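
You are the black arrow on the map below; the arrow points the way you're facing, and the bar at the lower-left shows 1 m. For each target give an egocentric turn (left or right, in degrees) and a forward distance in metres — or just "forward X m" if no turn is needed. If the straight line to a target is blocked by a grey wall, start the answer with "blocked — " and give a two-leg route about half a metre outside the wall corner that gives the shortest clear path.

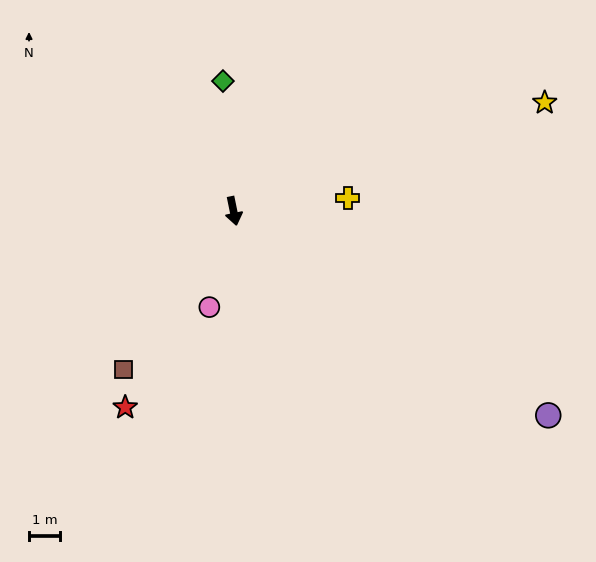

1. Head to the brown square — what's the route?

turn right 46°, forward 6.3 m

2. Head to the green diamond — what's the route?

turn left 173°, forward 4.3 m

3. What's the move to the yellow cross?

turn left 85°, forward 3.7 m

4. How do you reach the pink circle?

turn right 26°, forward 3.2 m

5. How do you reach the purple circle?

turn left 45°, forward 12.2 m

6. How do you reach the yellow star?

turn left 98°, forward 10.7 m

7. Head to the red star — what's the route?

turn right 40°, forward 7.3 m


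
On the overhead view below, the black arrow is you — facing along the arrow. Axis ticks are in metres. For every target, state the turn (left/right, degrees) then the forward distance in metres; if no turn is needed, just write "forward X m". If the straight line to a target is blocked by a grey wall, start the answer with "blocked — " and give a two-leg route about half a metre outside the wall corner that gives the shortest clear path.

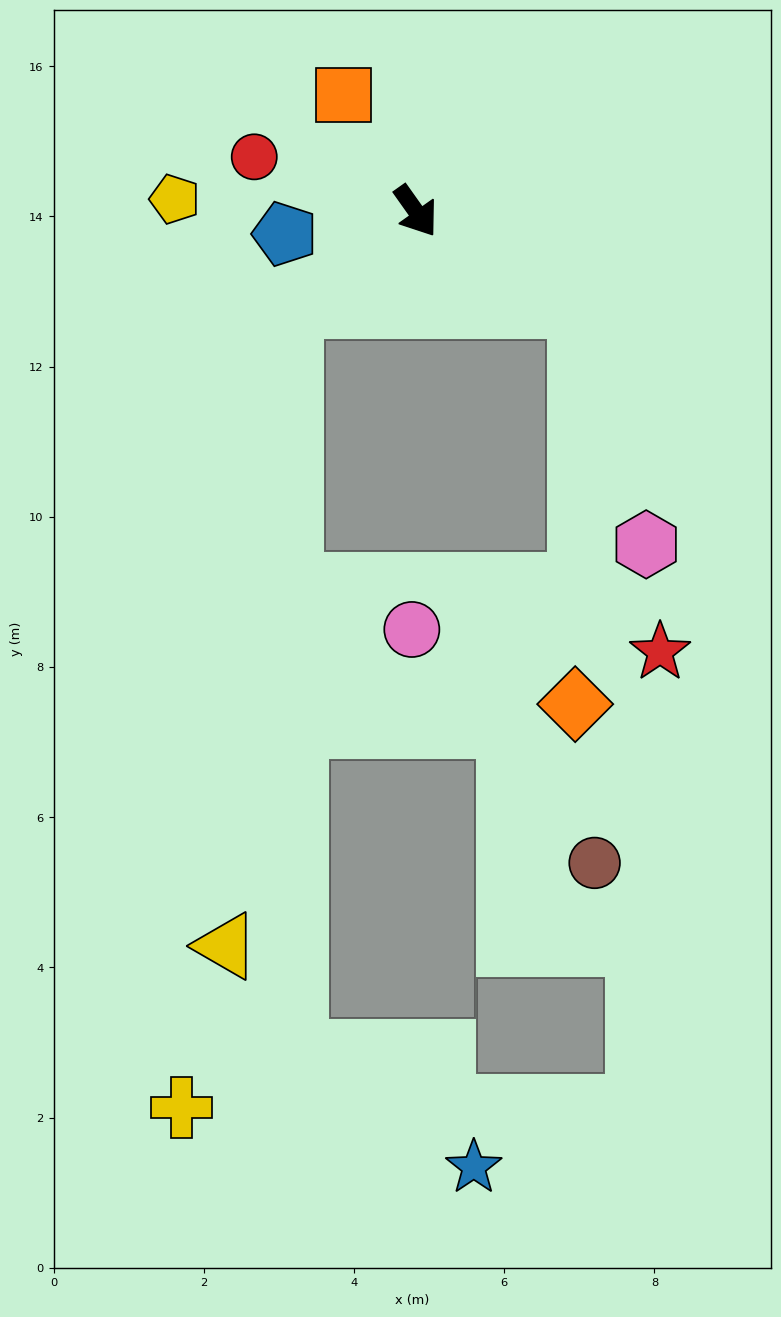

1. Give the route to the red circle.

turn right 144°, forward 2.3 m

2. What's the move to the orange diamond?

blocked — turn left 25°, forward 2.5 m, then turn right 61°, forward 5.3 m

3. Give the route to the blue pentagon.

turn right 115°, forward 1.8 m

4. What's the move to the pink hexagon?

blocked — turn left 25°, forward 2.5 m, then turn right 45°, forward 3.3 m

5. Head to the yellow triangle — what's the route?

blocked — turn right 88°, forward 2.1 m, then turn left 47°, forward 8.6 m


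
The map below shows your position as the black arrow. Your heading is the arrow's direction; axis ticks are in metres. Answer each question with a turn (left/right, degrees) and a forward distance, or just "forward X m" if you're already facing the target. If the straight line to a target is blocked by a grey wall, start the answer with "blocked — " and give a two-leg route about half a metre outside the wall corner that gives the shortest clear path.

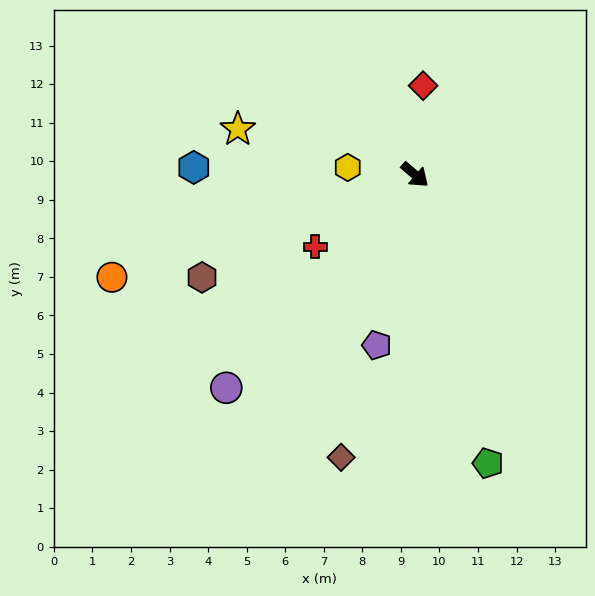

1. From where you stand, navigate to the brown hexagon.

turn right 114°, forward 6.1 m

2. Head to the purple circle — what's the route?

turn right 91°, forward 7.4 m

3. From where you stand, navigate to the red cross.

turn right 103°, forward 3.2 m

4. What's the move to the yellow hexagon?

turn right 145°, forward 1.8 m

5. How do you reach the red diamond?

turn left 125°, forward 2.3 m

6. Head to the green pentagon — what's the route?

turn right 35°, forward 7.7 m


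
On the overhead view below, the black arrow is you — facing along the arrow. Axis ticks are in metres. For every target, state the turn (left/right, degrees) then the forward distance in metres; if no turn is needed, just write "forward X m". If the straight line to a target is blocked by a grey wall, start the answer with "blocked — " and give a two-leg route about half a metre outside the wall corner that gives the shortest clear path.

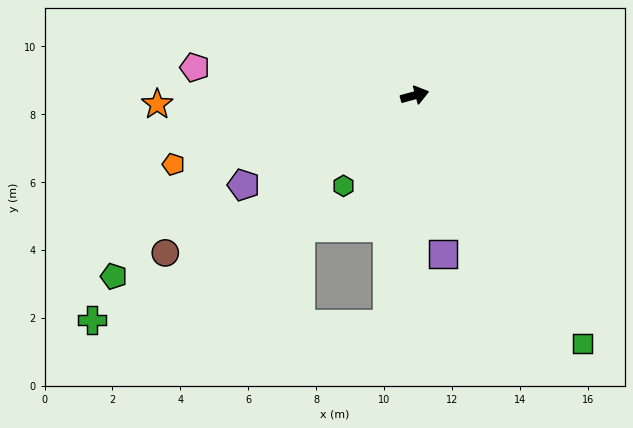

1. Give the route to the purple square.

turn right 95°, forward 4.7 m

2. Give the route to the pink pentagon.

turn left 158°, forward 6.5 m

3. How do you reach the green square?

turn right 71°, forward 8.8 m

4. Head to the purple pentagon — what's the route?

turn right 168°, forward 5.7 m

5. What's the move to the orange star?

turn left 167°, forward 7.6 m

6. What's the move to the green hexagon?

turn right 143°, forward 3.4 m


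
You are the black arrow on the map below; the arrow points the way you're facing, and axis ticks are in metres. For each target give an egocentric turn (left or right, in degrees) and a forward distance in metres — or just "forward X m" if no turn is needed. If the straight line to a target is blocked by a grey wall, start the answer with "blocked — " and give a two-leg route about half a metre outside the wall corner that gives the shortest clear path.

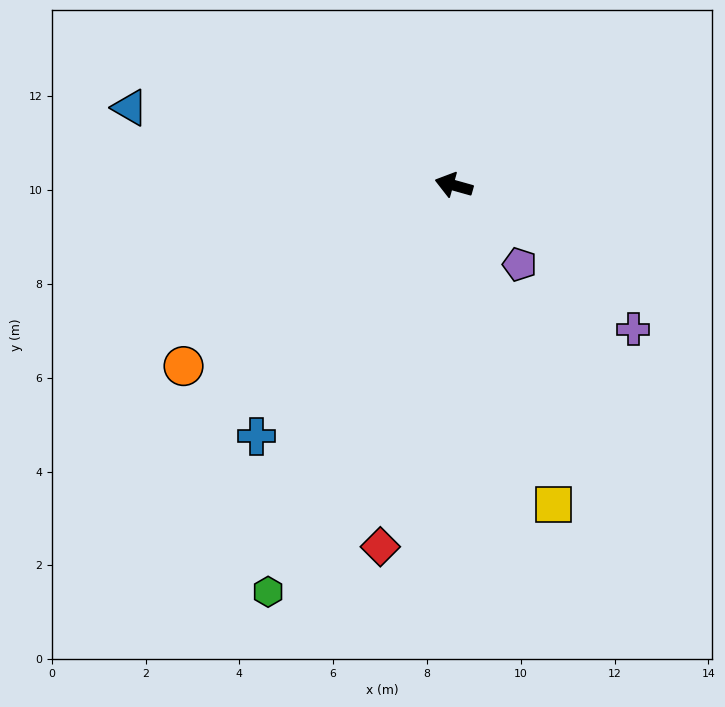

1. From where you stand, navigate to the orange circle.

turn left 49°, forward 6.9 m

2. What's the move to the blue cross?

turn left 67°, forward 6.8 m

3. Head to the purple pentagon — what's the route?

turn left 145°, forward 2.2 m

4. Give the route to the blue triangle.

turn left 2°, forward 7.1 m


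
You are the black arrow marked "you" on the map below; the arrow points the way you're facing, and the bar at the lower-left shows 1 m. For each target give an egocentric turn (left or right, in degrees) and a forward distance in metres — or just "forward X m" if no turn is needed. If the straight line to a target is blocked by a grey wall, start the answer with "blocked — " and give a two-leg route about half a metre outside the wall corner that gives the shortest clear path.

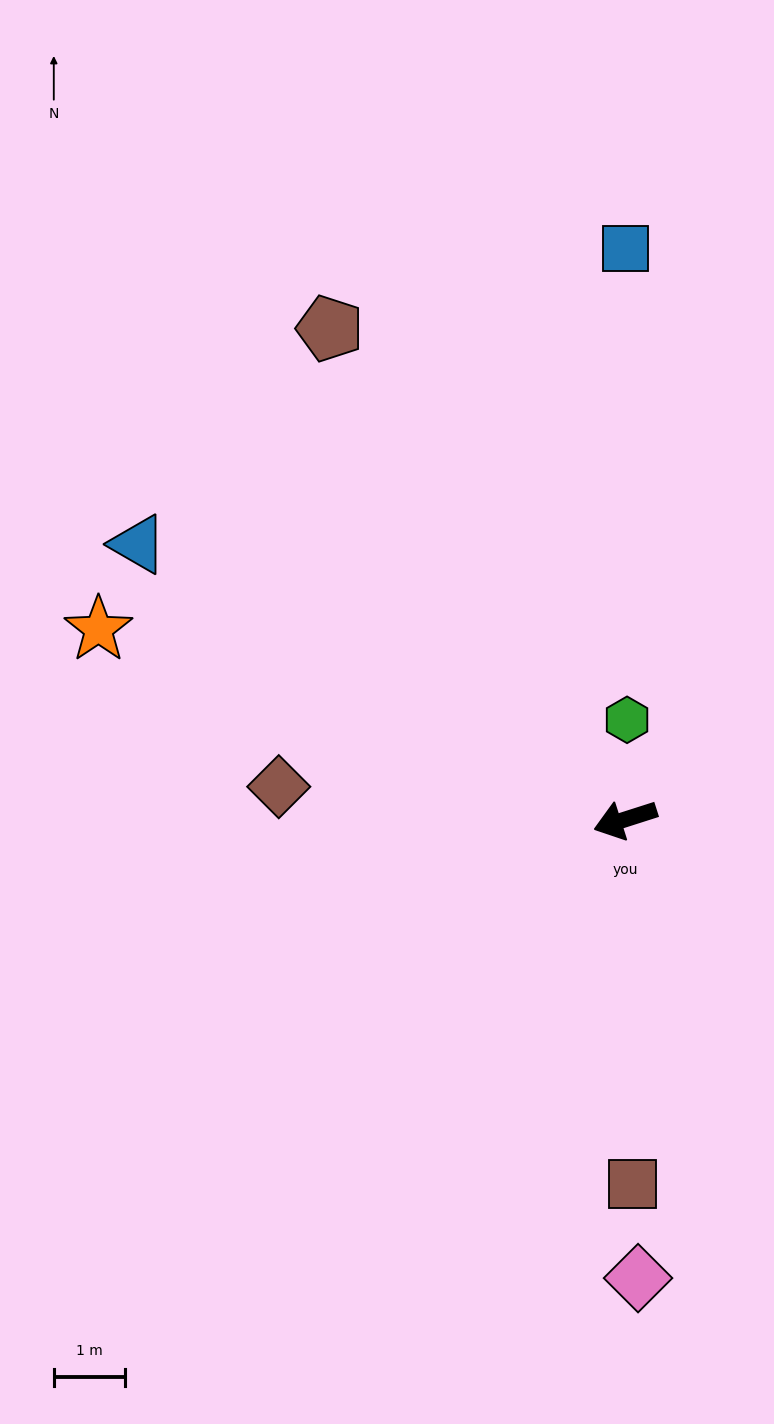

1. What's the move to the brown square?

turn left 73°, forward 5.1 m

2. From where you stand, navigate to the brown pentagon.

turn right 77°, forward 8.1 m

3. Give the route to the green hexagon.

turn right 109°, forward 1.4 m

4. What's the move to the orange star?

turn right 38°, forward 7.9 m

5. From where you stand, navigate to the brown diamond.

turn right 23°, forward 4.9 m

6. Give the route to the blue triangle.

turn right 47°, forward 7.9 m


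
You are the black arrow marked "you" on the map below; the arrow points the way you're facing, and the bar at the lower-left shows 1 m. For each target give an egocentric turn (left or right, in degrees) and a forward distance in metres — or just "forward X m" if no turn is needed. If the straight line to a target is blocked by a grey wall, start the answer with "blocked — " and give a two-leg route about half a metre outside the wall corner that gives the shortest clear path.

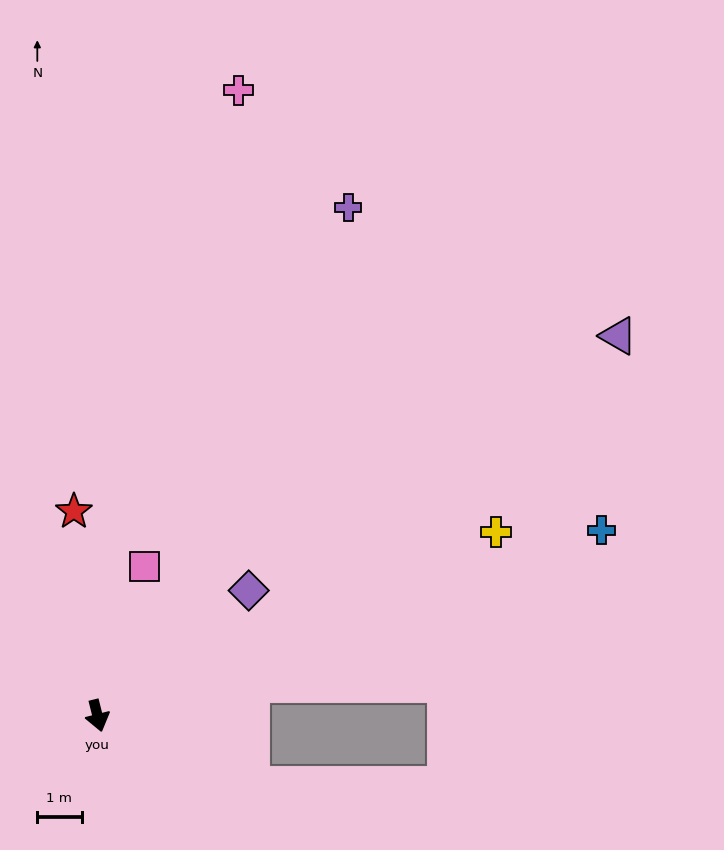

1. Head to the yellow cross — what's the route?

turn left 101°, forward 9.9 m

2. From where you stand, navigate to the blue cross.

turn left 96°, forward 12.1 m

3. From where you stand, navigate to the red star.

turn left 173°, forward 4.6 m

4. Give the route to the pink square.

turn left 148°, forward 3.5 m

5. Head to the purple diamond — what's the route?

turn left 116°, forward 4.4 m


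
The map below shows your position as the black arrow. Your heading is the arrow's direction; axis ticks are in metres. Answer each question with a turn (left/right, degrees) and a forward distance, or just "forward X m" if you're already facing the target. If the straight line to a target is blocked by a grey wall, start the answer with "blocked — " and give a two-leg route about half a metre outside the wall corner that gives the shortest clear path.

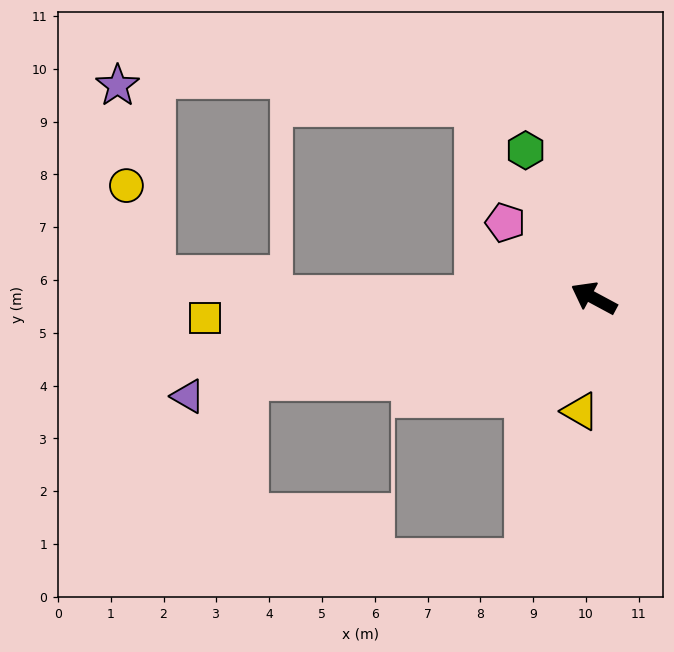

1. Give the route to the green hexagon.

turn right 37°, forward 3.1 m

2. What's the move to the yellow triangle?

turn left 111°, forward 2.2 m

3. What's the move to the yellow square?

turn left 31°, forward 7.4 m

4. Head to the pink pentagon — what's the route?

turn right 12°, forward 2.2 m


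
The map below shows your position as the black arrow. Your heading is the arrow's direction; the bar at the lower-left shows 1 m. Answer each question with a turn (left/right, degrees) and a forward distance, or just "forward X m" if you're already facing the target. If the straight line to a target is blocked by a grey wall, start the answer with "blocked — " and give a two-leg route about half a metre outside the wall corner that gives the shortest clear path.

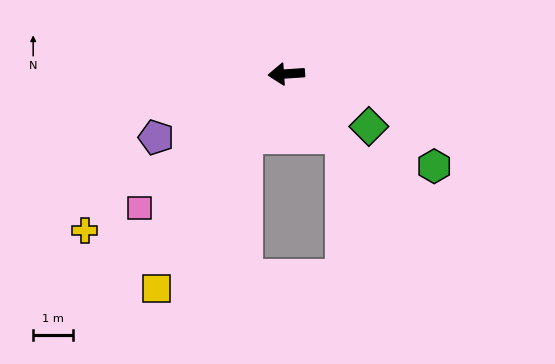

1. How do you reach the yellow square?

turn left 55°, forward 6.2 m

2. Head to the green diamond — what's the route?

turn left 144°, forward 2.4 m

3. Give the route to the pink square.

turn left 39°, forward 5.0 m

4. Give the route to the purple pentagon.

turn left 22°, forward 3.6 m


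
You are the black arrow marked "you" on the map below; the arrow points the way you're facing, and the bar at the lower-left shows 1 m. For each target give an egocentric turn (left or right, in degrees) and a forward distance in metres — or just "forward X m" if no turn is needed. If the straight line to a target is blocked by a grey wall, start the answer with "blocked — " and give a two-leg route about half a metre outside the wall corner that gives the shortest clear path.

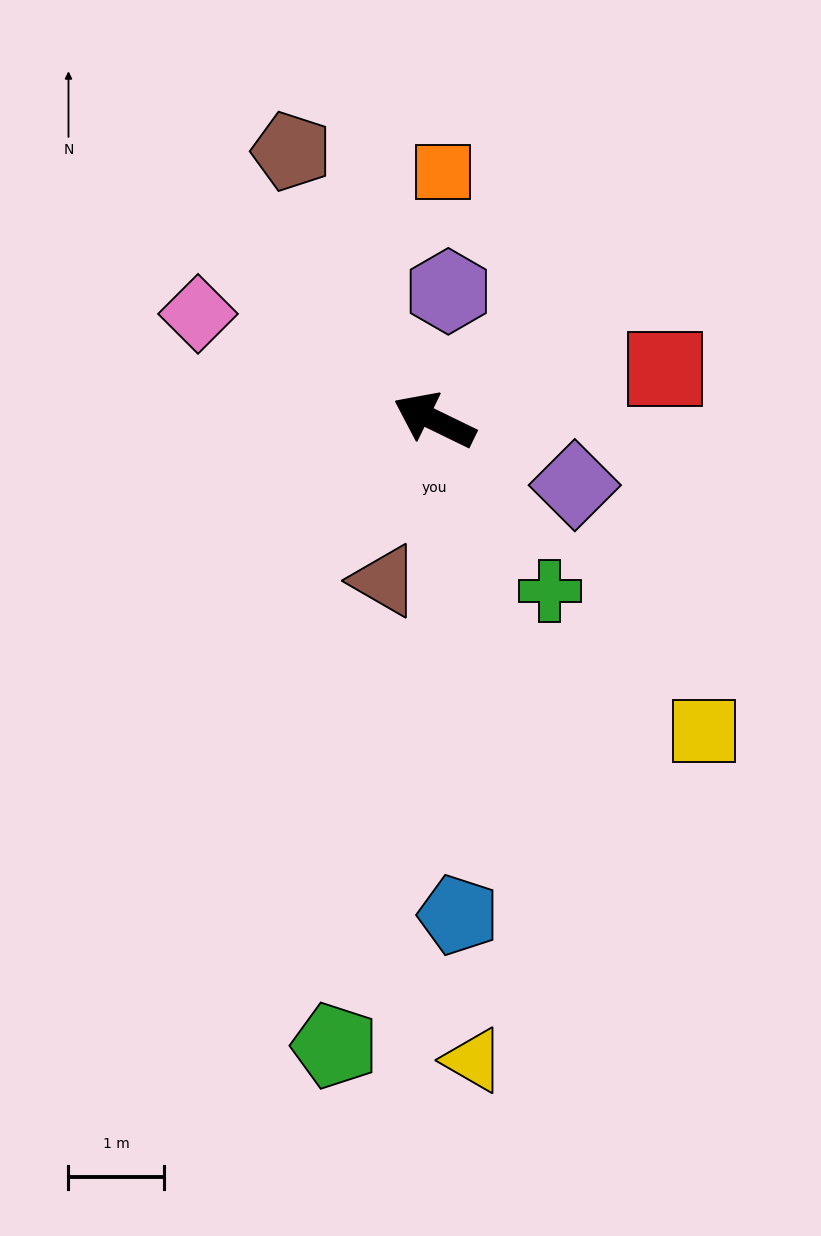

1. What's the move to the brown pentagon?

turn right 36°, forward 3.2 m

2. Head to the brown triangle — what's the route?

turn left 99°, forward 1.8 m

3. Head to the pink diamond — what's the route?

forward 2.7 m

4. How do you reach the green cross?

turn left 150°, forward 2.2 m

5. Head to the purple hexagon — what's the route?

turn right 70°, forward 1.4 m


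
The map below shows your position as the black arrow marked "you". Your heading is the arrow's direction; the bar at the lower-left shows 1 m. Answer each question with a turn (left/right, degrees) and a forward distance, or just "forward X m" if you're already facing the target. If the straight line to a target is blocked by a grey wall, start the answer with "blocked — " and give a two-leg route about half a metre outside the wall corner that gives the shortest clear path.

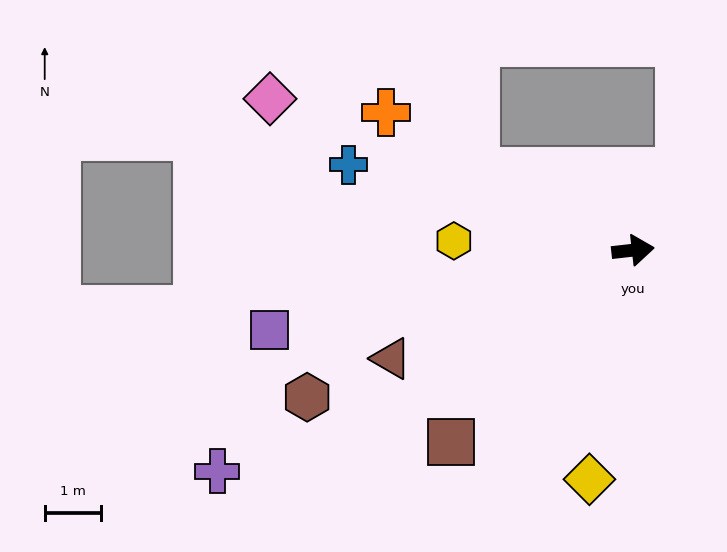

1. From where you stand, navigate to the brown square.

turn right 140°, forward 4.7 m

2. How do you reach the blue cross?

turn left 157°, forward 5.2 m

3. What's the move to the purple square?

turn right 174°, forward 6.6 m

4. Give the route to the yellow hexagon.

turn left 171°, forward 3.2 m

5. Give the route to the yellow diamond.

turn right 107°, forward 4.1 m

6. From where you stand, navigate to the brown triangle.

turn right 162°, forward 4.7 m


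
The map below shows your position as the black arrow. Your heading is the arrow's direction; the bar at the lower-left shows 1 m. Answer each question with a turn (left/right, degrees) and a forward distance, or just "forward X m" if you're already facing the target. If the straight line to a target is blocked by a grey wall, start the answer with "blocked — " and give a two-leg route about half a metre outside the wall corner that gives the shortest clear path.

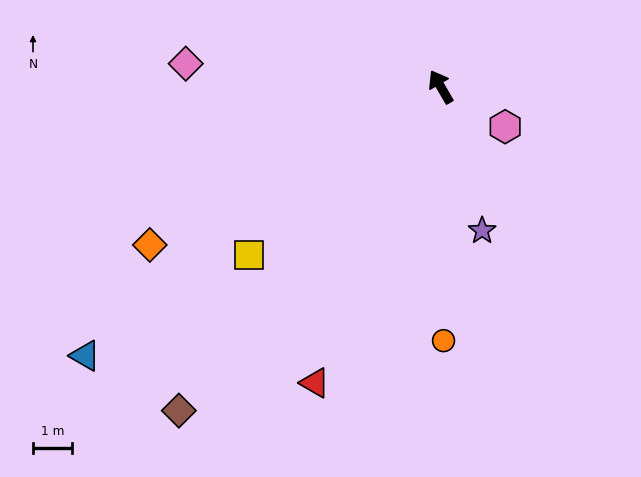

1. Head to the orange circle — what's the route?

turn left 150°, forward 6.5 m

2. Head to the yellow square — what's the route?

turn left 101°, forward 6.6 m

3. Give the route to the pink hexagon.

turn right 152°, forward 2.0 m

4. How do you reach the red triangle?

turn left 127°, forward 8.3 m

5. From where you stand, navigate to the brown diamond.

turn left 111°, forward 10.7 m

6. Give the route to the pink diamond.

turn left 55°, forward 6.6 m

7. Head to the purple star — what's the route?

turn left 166°, forward 3.9 m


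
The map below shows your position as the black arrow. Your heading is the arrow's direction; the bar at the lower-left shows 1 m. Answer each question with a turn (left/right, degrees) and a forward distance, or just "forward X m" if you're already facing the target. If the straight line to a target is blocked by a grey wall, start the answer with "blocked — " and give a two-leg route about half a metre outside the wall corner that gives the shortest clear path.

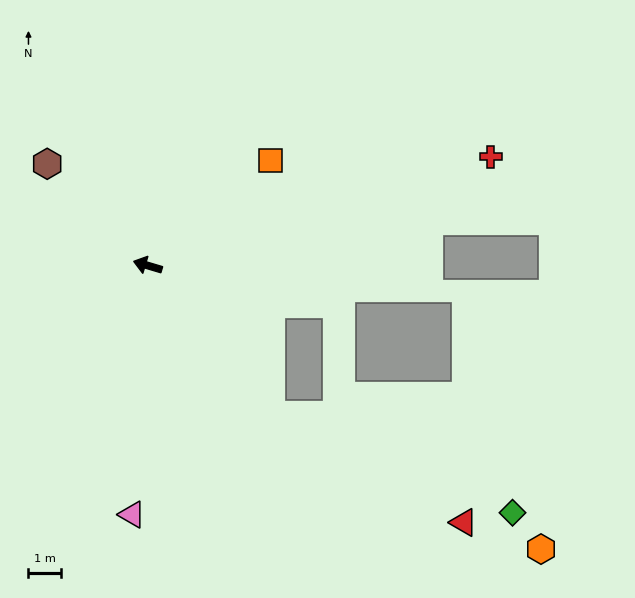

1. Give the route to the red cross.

turn right 146°, forward 11.2 m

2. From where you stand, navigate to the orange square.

turn right 123°, forward 5.0 m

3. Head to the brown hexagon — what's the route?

turn right 29°, forward 4.4 m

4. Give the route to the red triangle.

blocked — turn left 146°, forward 6.0 m, then turn left 21°, forward 6.8 m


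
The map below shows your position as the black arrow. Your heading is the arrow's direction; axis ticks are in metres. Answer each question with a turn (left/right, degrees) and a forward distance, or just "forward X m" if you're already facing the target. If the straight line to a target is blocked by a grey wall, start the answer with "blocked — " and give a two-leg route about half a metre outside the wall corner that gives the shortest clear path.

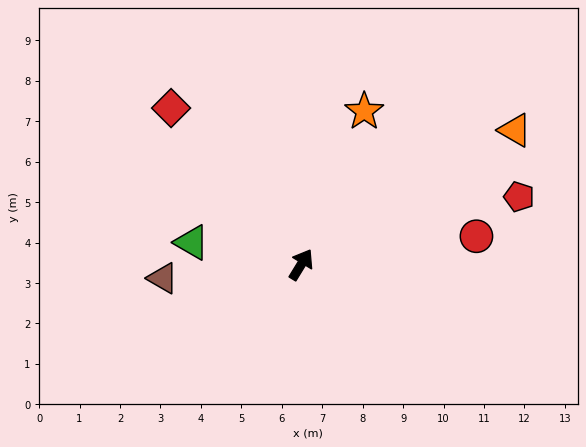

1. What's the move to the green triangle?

turn left 110°, forward 2.8 m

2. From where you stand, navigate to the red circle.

turn right 49°, forward 4.4 m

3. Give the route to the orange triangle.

turn right 26°, forward 6.2 m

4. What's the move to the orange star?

turn left 9°, forward 4.1 m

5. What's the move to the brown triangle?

turn left 127°, forward 3.4 m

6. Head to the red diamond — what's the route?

turn left 71°, forward 5.0 m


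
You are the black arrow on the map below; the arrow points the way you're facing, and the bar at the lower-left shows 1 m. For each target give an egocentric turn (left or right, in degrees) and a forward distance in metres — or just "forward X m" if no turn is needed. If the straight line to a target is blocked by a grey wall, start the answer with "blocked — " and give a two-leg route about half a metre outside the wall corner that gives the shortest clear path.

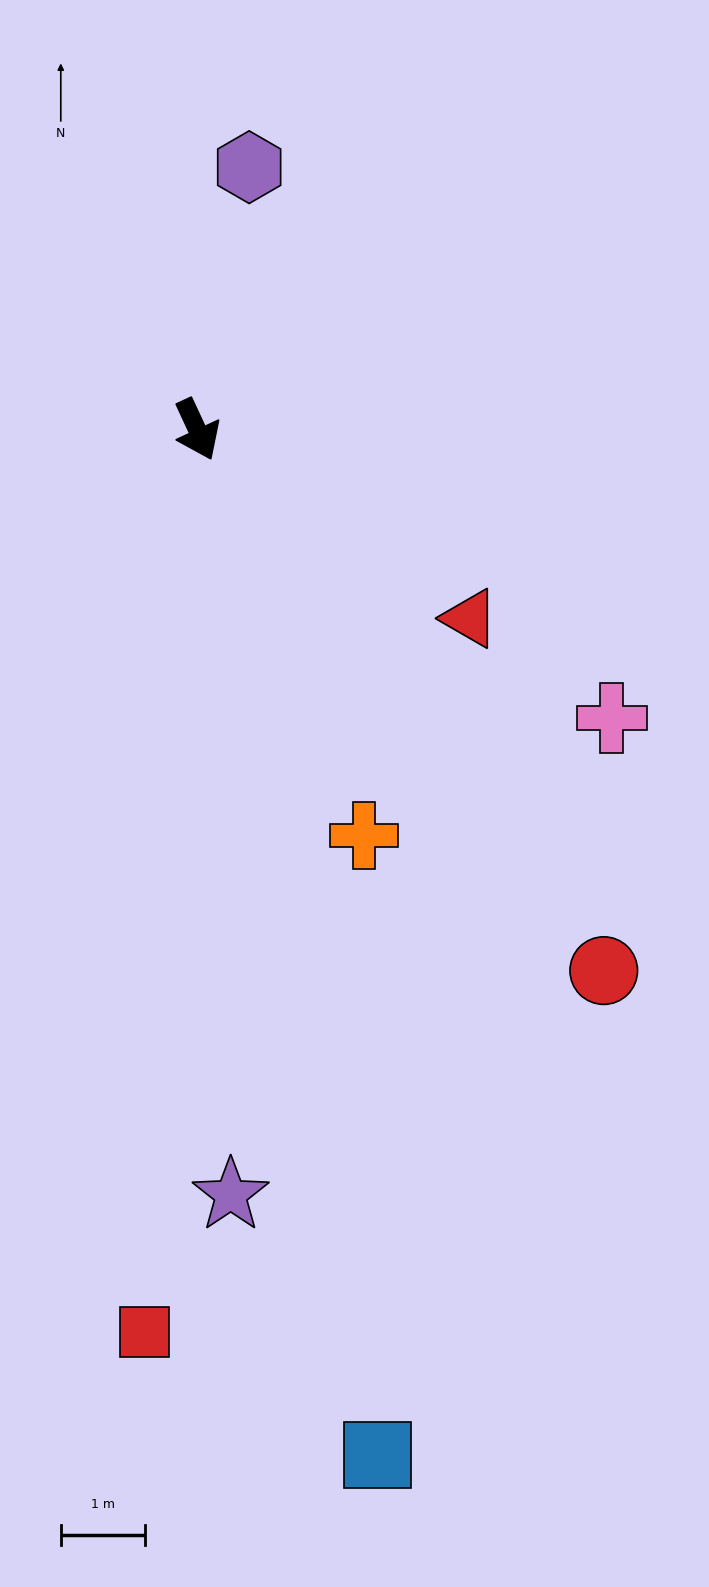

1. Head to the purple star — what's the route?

turn right 22°, forward 9.1 m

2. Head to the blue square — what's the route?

turn right 15°, forward 12.3 m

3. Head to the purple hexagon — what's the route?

turn left 144°, forward 3.2 m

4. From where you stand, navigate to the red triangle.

turn left 30°, forward 3.9 m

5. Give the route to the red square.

turn right 28°, forward 10.7 m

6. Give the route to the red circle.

turn left 12°, forward 8.0 m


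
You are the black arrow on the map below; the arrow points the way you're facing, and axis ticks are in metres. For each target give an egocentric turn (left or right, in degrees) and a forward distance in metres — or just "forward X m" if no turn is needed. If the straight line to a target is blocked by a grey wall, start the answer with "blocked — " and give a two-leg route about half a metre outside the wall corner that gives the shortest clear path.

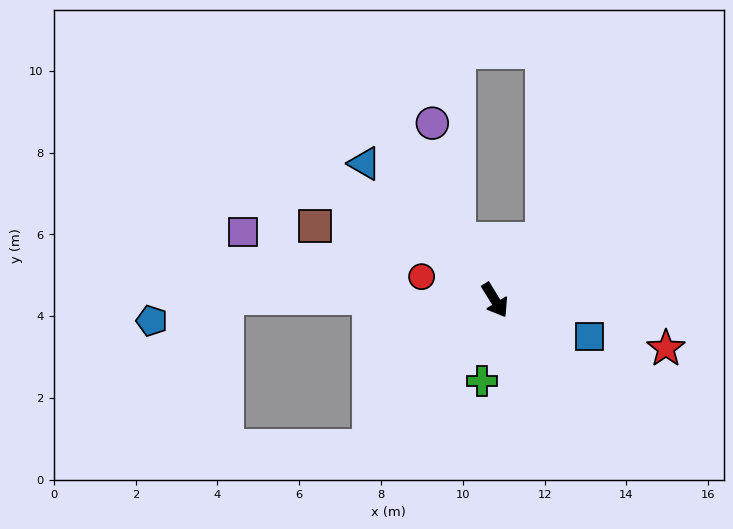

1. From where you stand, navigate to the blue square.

turn left 37°, forward 2.5 m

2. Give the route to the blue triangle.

turn right 168°, forward 4.6 m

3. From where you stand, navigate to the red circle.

turn right 139°, forward 1.9 m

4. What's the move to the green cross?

turn right 41°, forward 2.0 m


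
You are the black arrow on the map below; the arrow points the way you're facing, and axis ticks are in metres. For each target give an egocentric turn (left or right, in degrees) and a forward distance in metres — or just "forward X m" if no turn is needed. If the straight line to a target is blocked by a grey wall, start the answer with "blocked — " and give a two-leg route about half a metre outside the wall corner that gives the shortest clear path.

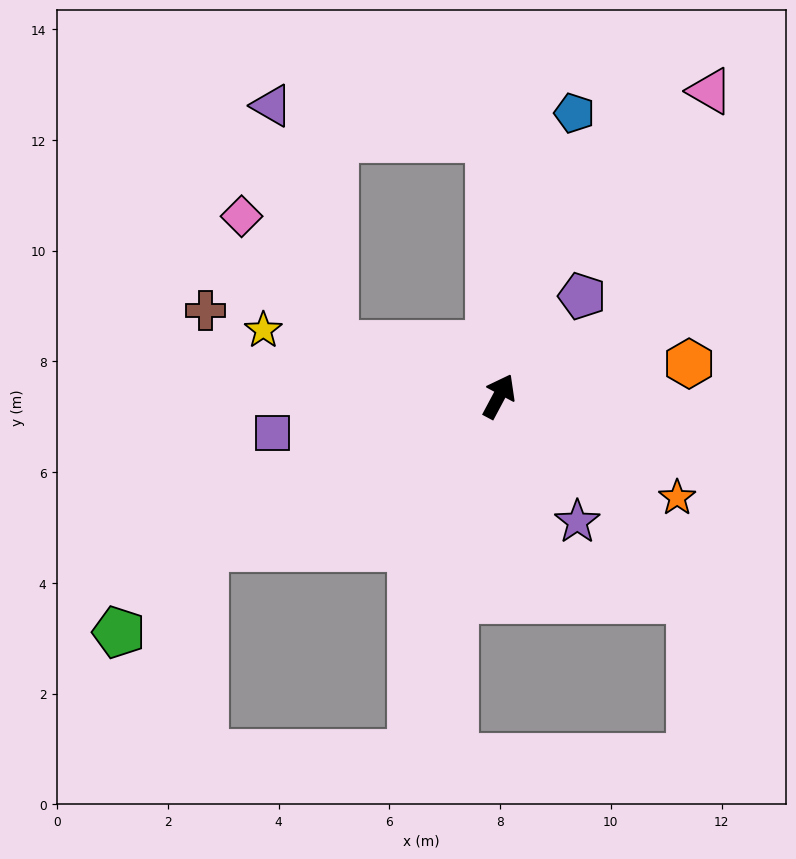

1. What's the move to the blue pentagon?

turn left 13°, forward 5.3 m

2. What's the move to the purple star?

turn right 120°, forward 2.7 m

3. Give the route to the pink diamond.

blocked — turn left 100°, forward 3.1 m, then turn right 36°, forward 2.9 m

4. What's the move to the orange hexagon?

turn right 52°, forward 3.5 m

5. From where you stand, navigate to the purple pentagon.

turn right 12°, forward 2.3 m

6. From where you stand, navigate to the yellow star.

turn left 102°, forward 4.4 m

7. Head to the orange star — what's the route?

turn right 92°, forward 3.7 m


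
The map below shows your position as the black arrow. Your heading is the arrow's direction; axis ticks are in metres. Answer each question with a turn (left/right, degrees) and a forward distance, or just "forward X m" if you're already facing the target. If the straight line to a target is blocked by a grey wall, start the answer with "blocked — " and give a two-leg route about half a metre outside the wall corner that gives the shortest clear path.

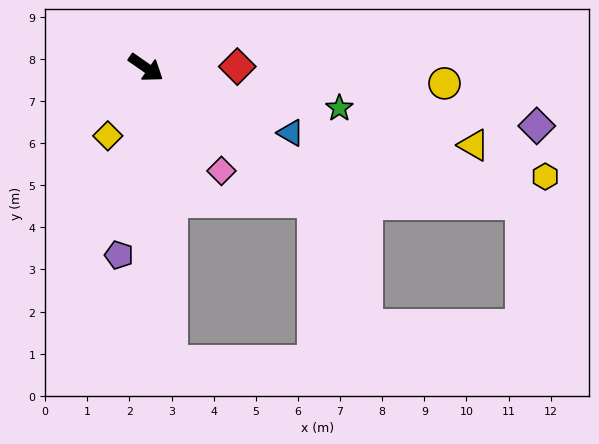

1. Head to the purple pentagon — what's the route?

turn right 63°, forward 4.5 m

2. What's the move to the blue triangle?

turn left 11°, forward 3.8 m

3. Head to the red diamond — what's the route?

turn left 36°, forward 2.2 m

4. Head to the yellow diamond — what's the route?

turn right 84°, forward 1.9 m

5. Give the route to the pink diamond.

turn right 19°, forward 3.0 m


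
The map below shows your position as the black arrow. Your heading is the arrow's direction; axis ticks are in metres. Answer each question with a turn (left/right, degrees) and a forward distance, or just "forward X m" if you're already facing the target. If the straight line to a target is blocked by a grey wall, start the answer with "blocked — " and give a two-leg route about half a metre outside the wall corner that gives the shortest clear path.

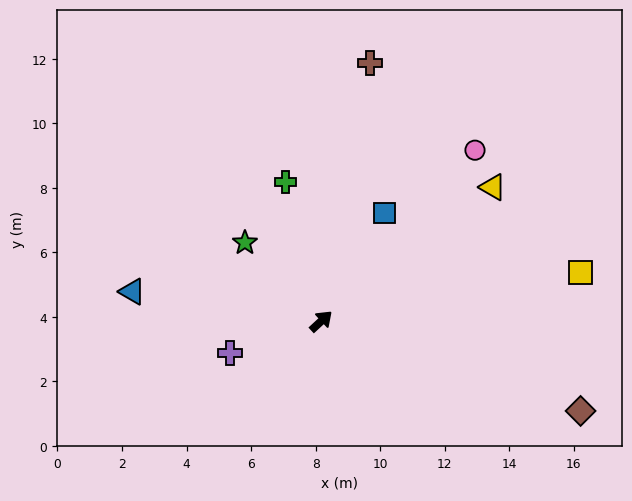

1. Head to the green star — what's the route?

turn left 91°, forward 3.4 m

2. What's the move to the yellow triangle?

turn right 5°, forward 6.7 m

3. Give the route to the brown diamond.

turn right 62°, forward 8.5 m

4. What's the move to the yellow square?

turn right 32°, forward 8.2 m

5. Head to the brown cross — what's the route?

turn left 37°, forward 8.2 m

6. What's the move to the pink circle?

turn left 5°, forward 7.1 m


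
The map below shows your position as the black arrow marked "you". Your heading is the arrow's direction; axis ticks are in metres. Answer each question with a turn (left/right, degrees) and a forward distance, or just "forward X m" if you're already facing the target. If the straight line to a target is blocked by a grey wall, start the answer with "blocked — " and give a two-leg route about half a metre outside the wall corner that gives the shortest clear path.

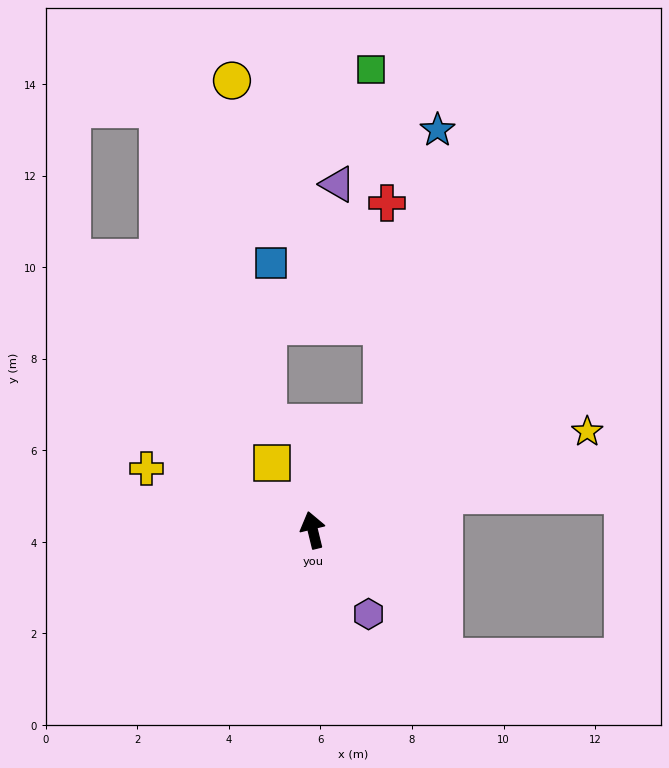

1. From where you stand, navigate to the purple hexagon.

turn right 160°, forward 2.2 m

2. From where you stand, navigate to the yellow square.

turn left 18°, forward 1.7 m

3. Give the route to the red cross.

blocked — turn right 47°, forward 2.8 m, then turn left 32°, forward 4.8 m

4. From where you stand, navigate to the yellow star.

turn right 84°, forward 6.4 m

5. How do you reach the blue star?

blocked — turn right 47°, forward 2.8 m, then turn left 23°, forward 6.5 m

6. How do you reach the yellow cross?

turn left 56°, forward 3.9 m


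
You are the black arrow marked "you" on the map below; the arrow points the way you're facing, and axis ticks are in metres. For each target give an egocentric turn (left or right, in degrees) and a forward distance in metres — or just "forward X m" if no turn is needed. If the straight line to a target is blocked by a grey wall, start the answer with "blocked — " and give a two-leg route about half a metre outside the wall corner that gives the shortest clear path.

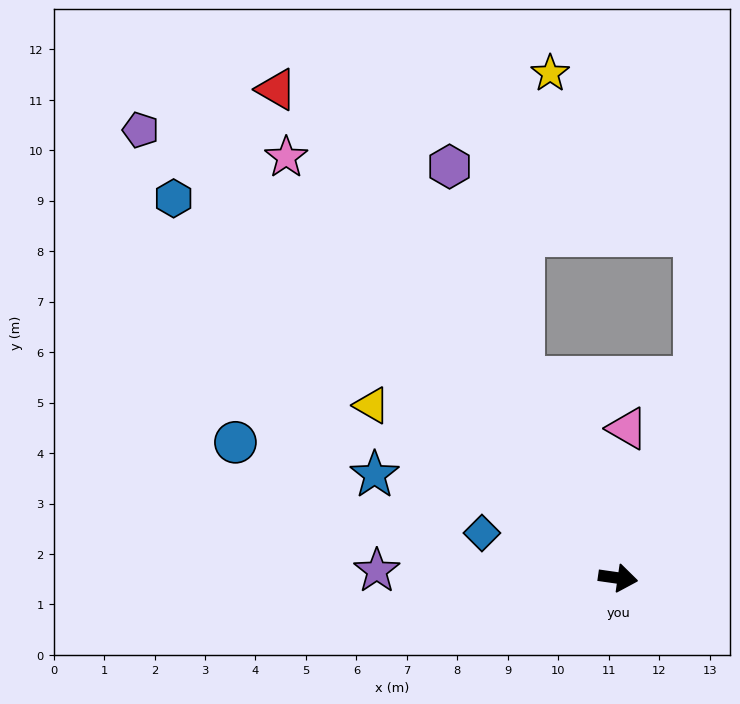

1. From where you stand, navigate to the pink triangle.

turn left 95°, forward 3.0 m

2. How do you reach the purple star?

turn right 174°, forward 4.8 m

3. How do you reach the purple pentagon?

turn left 145°, forward 13.0 m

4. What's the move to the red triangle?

turn left 133°, forward 11.8 m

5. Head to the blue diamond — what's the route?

turn left 170°, forward 2.8 m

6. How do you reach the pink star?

turn left 136°, forward 10.6 m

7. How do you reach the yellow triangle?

turn left 153°, forward 6.0 m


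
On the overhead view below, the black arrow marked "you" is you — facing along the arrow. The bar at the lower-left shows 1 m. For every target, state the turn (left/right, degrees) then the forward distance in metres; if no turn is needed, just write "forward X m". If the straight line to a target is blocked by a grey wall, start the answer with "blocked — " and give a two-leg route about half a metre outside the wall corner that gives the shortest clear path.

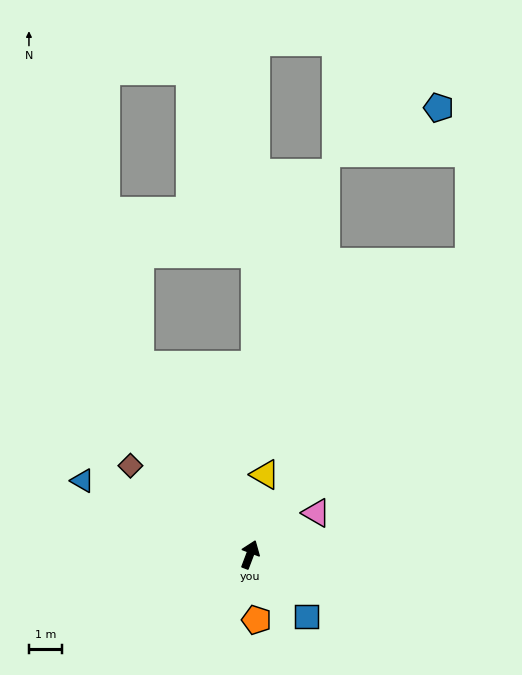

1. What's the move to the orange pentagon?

turn right 154°, forward 2.0 m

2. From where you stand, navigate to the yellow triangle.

turn left 10°, forward 2.4 m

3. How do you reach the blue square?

turn right 117°, forward 2.5 m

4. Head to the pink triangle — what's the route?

turn right 37°, forward 2.3 m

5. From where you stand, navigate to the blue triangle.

turn left 87°, forward 5.5 m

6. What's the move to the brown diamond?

turn left 74°, forward 4.5 m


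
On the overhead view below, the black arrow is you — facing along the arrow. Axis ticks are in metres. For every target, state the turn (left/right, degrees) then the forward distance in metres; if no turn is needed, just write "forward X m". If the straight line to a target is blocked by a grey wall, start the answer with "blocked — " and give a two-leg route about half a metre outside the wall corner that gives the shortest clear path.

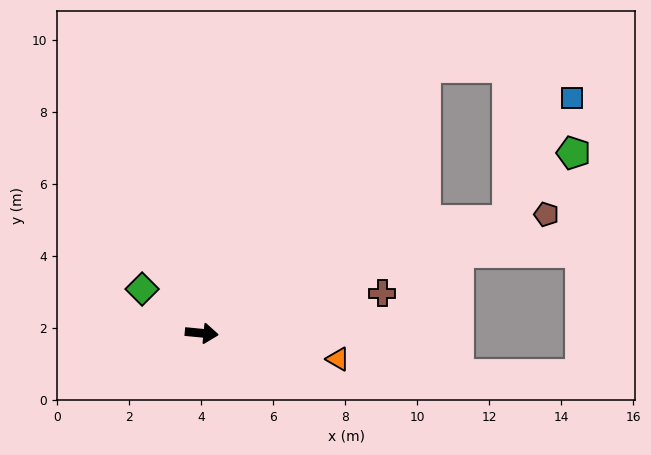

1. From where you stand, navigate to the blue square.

blocked — turn left 26°, forward 9.1 m, then turn left 41°, forward 3.8 m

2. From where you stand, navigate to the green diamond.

turn left 149°, forward 2.1 m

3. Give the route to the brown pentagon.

turn left 24°, forward 10.1 m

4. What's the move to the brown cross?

turn left 18°, forward 5.1 m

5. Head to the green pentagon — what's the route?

blocked — turn left 26°, forward 9.1 m, then turn left 25°, forward 2.6 m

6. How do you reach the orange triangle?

turn right 5°, forward 3.9 m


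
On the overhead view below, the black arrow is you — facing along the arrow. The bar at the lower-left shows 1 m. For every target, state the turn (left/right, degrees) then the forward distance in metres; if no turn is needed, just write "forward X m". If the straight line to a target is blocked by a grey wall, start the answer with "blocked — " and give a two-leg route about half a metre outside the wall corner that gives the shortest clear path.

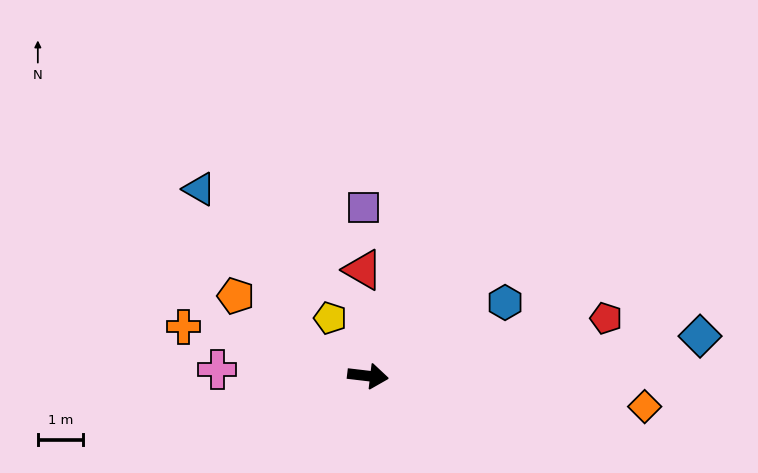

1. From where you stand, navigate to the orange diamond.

forward 6.1 m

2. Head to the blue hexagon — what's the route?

turn left 35°, forward 3.4 m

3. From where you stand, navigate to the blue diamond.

turn left 14°, forward 7.3 m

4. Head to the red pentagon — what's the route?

turn left 20°, forward 5.4 m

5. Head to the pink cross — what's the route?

turn right 176°, forward 3.3 m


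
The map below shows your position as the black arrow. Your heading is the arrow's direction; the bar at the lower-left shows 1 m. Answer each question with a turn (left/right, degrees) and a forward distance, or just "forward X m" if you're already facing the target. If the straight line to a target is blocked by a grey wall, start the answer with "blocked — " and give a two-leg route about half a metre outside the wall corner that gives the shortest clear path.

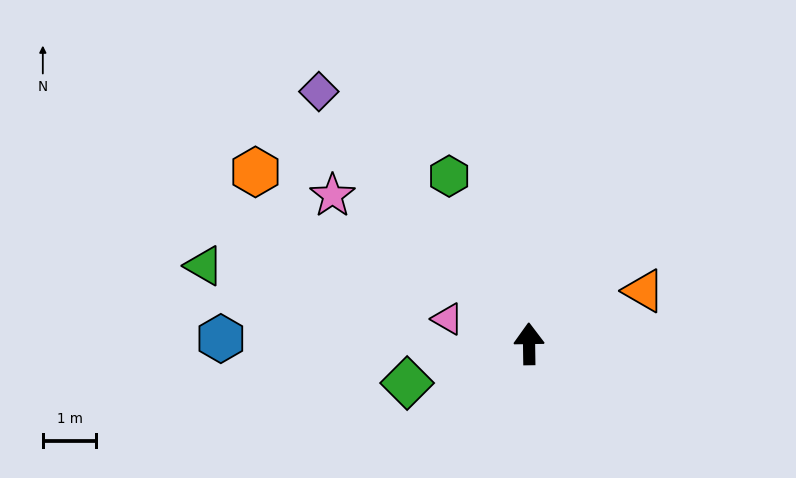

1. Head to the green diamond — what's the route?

turn left 107°, forward 2.4 m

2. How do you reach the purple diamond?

turn left 39°, forward 6.2 m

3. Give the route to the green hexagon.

turn left 25°, forward 3.5 m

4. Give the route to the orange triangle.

turn right 66°, forward 2.4 m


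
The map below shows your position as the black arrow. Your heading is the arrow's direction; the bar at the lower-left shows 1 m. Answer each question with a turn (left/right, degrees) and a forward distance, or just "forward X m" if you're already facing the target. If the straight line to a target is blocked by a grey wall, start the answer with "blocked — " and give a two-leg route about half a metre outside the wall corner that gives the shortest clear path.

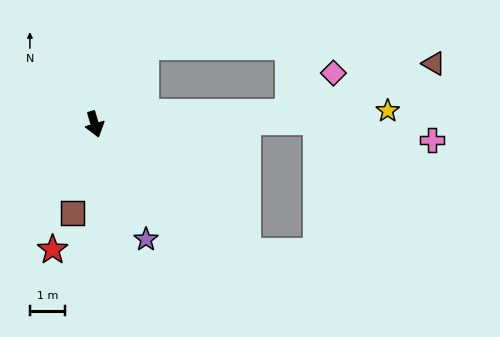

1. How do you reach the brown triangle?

blocked — turn left 77°, forward 5.6 m, then turn left 16°, forward 4.4 m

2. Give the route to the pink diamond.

blocked — turn left 77°, forward 5.6 m, then turn left 40°, forward 1.7 m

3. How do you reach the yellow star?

turn left 76°, forward 8.4 m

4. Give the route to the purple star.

turn left 8°, forward 3.6 m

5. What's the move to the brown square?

turn right 30°, forward 2.6 m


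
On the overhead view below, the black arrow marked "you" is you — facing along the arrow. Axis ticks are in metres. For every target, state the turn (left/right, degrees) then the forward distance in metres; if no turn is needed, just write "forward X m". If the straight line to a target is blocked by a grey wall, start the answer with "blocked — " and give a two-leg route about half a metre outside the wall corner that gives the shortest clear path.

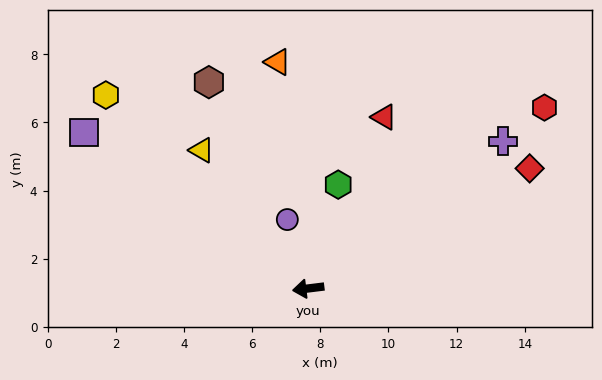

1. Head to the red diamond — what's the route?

turn right 159°, forward 7.4 m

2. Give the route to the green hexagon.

turn right 113°, forward 3.2 m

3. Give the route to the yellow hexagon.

turn right 51°, forward 8.2 m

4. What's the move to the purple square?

turn right 42°, forward 8.0 m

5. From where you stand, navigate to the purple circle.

turn right 80°, forward 2.1 m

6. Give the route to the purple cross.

turn right 150°, forward 7.2 m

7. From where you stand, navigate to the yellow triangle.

turn right 59°, forward 5.1 m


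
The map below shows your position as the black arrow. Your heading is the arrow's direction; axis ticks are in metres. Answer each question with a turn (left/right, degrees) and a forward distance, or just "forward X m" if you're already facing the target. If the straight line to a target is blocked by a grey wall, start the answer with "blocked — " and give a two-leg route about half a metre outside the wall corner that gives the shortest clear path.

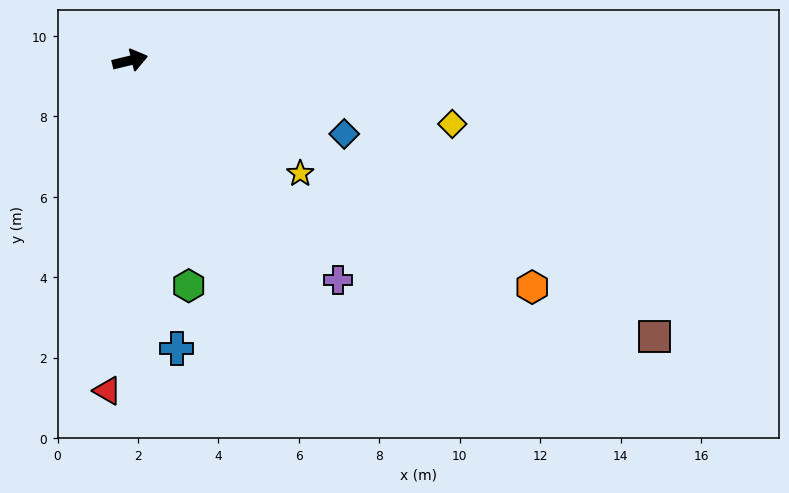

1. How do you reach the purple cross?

turn right 60°, forward 7.5 m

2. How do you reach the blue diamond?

turn right 33°, forward 5.6 m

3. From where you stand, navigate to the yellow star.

turn right 47°, forward 5.1 m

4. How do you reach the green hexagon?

turn right 89°, forward 5.8 m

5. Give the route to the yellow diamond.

turn right 25°, forward 8.2 m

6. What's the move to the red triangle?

turn right 108°, forward 8.2 m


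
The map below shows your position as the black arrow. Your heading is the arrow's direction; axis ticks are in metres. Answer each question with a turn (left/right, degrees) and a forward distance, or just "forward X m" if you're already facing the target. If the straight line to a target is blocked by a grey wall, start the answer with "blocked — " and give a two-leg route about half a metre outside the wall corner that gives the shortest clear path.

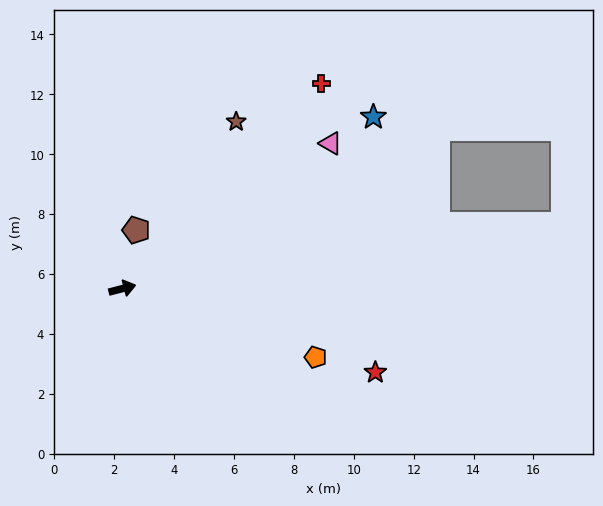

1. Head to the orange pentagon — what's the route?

turn right 34°, forward 6.8 m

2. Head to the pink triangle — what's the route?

turn left 20°, forward 8.5 m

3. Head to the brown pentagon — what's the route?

turn left 62°, forward 2.0 m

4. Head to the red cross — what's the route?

turn left 31°, forward 9.5 m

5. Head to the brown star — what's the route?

turn left 41°, forward 6.7 m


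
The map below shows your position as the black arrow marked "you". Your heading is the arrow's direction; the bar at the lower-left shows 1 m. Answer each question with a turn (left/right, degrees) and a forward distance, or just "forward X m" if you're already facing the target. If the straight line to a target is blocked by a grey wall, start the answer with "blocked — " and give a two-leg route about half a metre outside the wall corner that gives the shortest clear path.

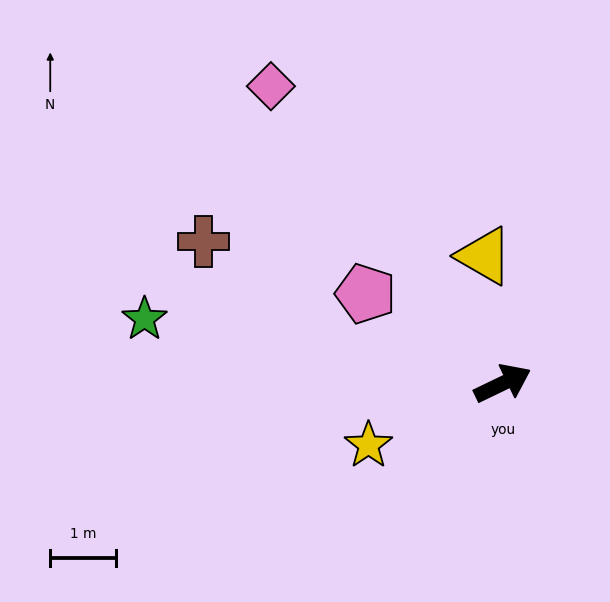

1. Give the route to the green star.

turn left 144°, forward 5.5 m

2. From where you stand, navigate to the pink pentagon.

turn left 121°, forward 2.5 m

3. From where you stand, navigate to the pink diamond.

turn left 102°, forward 5.7 m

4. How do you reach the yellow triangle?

turn left 73°, forward 2.0 m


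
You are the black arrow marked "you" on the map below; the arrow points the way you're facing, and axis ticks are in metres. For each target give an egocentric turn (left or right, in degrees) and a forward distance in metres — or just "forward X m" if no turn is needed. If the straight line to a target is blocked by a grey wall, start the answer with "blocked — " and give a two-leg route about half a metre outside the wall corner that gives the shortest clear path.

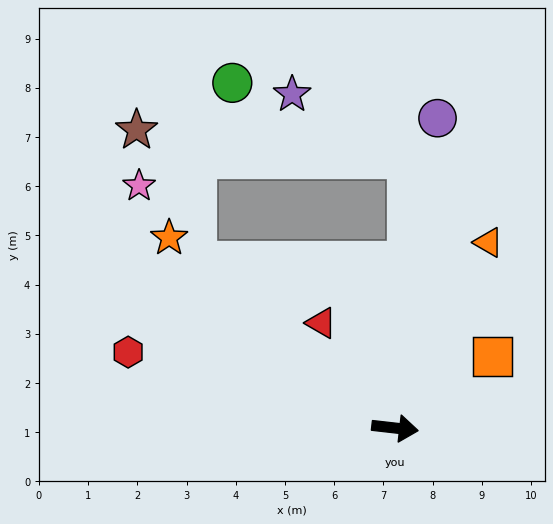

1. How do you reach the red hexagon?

turn left 171°, forward 5.6 m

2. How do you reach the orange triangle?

turn left 70°, forward 4.2 m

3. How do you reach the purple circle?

turn left 89°, forward 6.4 m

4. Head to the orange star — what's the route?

turn left 146°, forward 6.0 m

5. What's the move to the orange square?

turn left 43°, forward 2.5 m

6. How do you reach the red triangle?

turn left 132°, forward 2.6 m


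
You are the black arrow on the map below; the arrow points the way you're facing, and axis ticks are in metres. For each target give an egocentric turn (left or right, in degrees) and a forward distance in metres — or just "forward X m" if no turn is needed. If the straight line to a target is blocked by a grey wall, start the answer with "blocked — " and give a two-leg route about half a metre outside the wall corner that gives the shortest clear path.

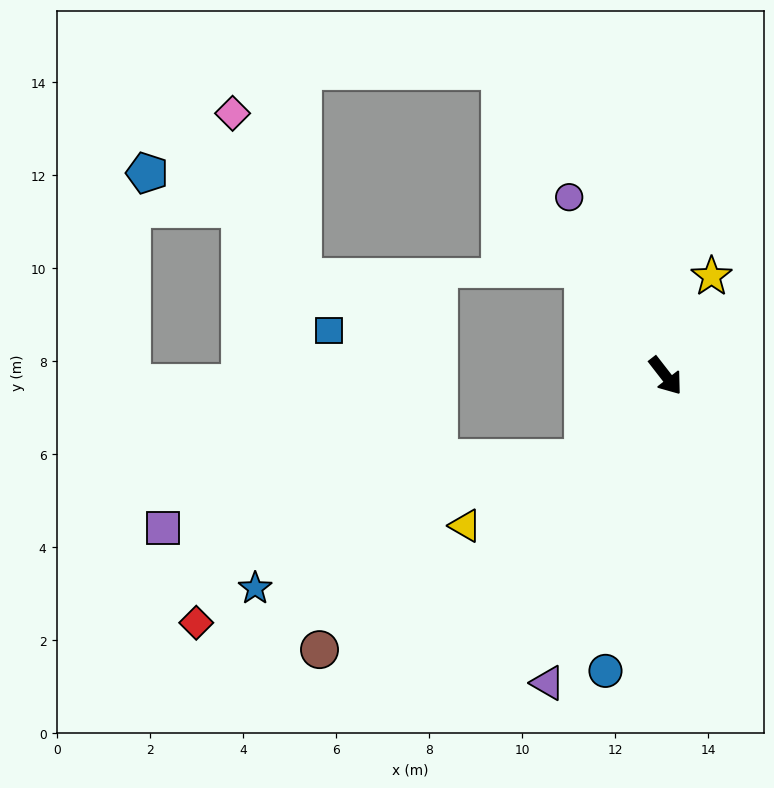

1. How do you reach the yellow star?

turn left 117°, forward 2.4 m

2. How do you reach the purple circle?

turn left 171°, forward 4.4 m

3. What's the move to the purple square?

blocked — turn right 82°, forward 2.5 m, then turn right 36°, forward 9.2 m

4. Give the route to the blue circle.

turn right 49°, forward 6.5 m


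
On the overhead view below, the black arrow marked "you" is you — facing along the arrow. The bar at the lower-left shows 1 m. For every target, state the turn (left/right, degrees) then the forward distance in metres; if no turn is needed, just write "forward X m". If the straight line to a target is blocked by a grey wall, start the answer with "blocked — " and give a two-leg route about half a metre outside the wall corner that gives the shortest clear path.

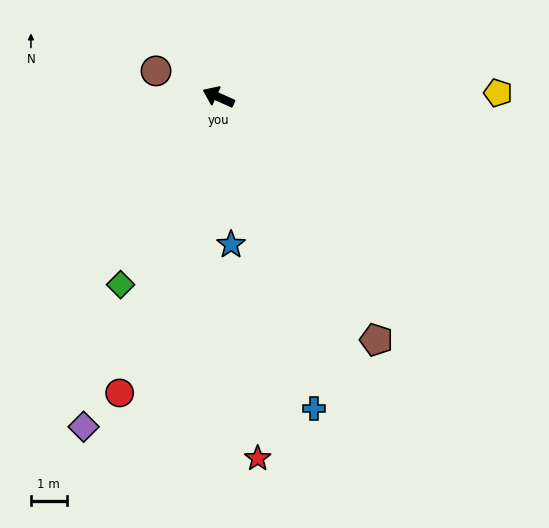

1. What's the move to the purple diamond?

turn left 92°, forward 9.9 m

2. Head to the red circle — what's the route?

turn left 96°, forward 8.7 m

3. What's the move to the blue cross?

turn left 131°, forward 9.1 m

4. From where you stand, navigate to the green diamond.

turn left 87°, forward 5.9 m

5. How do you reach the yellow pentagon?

turn right 155°, forward 7.8 m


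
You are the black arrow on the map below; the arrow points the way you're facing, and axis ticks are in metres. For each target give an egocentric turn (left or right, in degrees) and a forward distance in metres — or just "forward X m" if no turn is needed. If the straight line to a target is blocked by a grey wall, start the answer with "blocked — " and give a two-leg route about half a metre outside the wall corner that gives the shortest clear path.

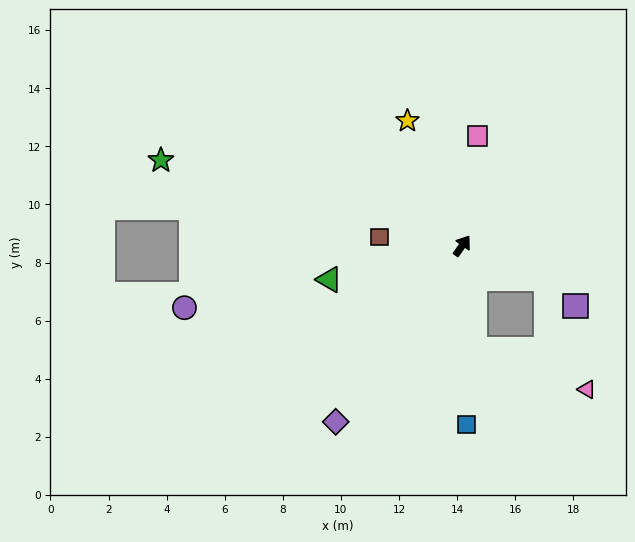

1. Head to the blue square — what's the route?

turn right 143°, forward 6.2 m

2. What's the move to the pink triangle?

blocked — turn right 138°, forward 3.6 m, then turn left 64°, forward 4.1 m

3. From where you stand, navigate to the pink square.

turn left 27°, forward 3.8 m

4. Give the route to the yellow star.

turn left 59°, forward 4.7 m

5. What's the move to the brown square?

turn left 119°, forward 2.9 m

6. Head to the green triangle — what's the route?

turn left 139°, forward 4.7 m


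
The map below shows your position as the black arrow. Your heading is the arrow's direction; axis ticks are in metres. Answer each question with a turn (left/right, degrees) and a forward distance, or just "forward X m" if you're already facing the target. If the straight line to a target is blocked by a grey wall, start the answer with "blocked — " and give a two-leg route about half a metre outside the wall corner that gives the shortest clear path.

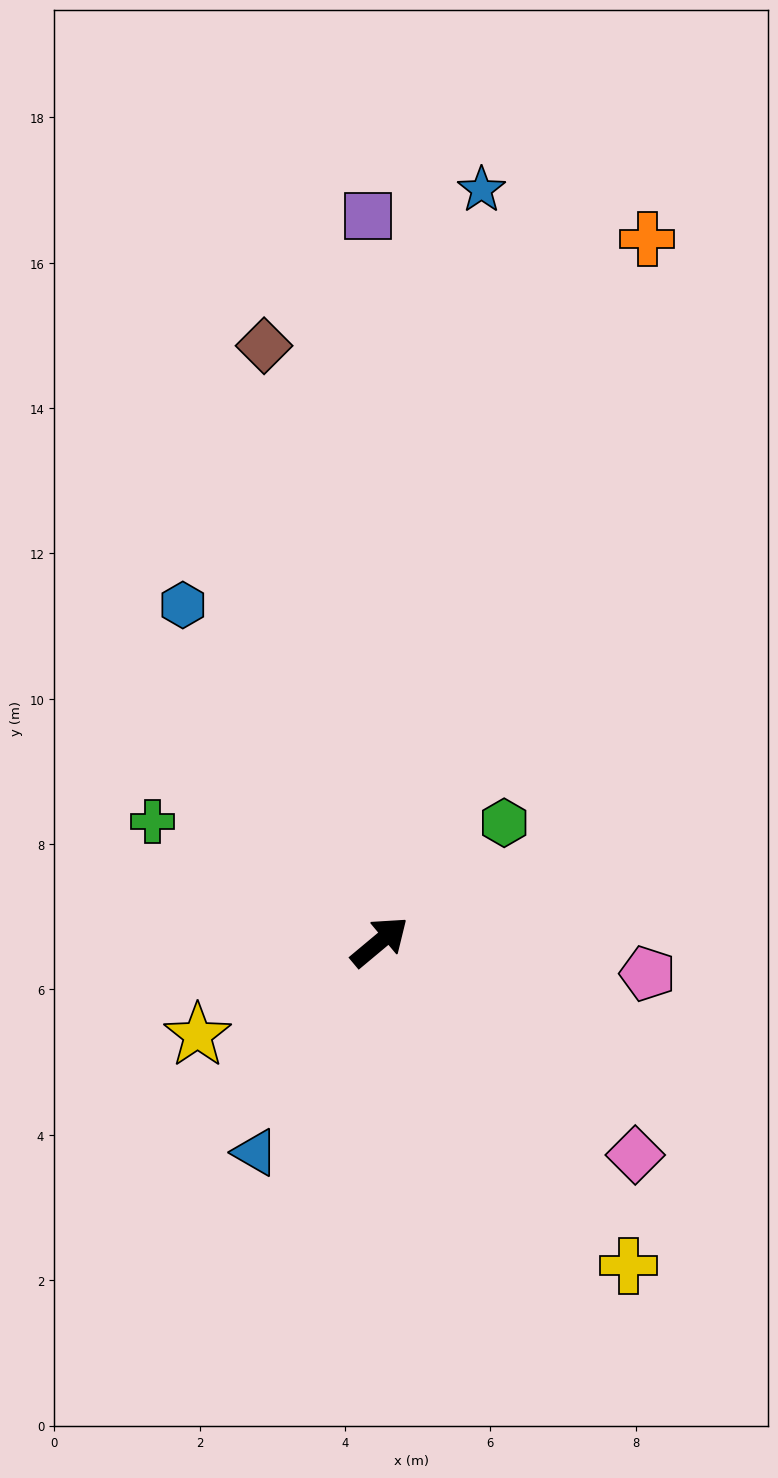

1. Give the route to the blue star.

turn left 42°, forward 10.4 m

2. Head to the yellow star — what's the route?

turn left 167°, forward 2.8 m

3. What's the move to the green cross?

turn left 112°, forward 3.5 m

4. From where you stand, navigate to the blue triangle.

turn right 160°, forward 3.4 m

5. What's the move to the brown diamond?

turn left 61°, forward 8.4 m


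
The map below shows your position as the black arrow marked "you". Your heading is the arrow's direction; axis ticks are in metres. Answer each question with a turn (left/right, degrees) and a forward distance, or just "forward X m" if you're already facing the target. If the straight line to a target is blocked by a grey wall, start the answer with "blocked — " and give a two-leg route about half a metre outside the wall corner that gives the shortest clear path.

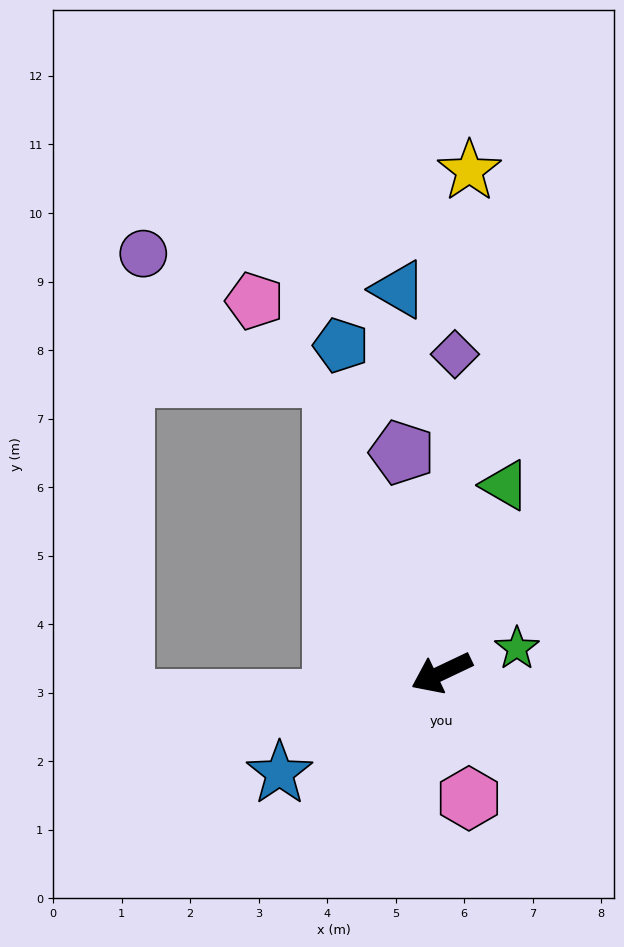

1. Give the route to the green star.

turn left 173°, forward 1.2 m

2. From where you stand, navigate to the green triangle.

turn right 134°, forward 2.9 m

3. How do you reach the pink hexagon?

turn left 77°, forward 1.9 m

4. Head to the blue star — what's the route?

turn left 6°, forward 2.8 m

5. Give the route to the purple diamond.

turn right 118°, forward 4.7 m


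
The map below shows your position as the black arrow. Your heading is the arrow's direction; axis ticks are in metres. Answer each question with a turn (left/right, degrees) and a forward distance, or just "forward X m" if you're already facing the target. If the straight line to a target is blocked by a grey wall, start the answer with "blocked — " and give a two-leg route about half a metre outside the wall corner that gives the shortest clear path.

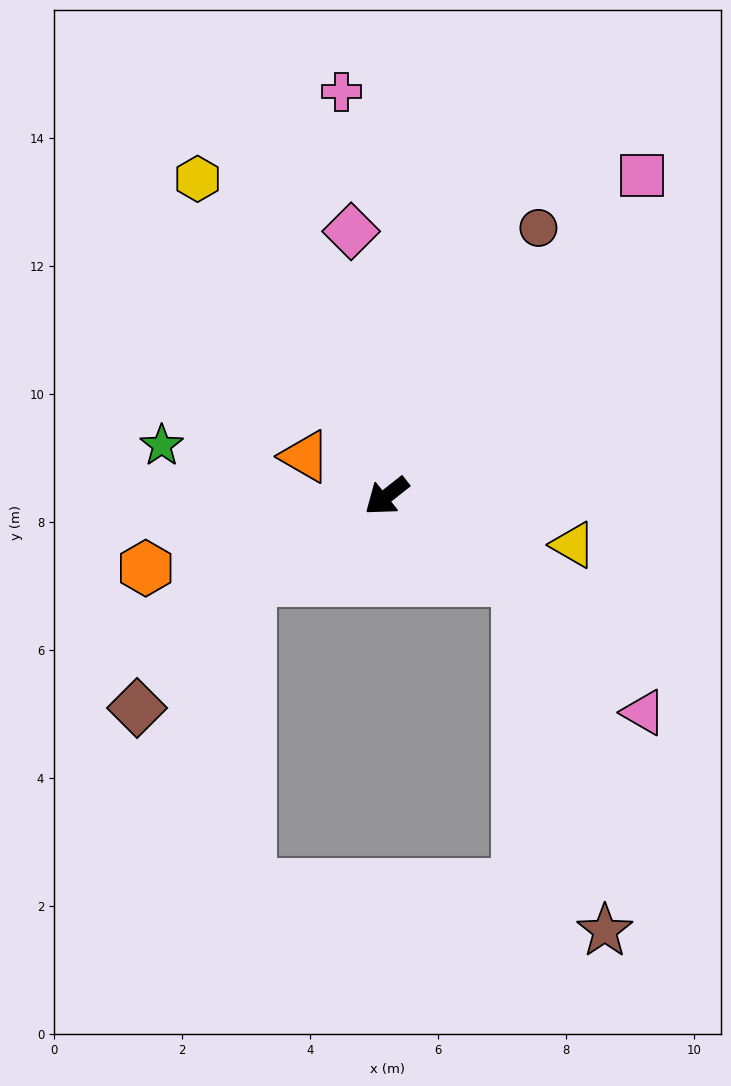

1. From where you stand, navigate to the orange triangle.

turn right 64°, forward 1.4 m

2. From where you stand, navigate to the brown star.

blocked — turn left 110°, forward 2.4 m, then turn right 45°, forward 5.7 m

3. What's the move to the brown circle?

turn right 158°, forward 4.8 m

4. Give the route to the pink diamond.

turn right 121°, forward 4.2 m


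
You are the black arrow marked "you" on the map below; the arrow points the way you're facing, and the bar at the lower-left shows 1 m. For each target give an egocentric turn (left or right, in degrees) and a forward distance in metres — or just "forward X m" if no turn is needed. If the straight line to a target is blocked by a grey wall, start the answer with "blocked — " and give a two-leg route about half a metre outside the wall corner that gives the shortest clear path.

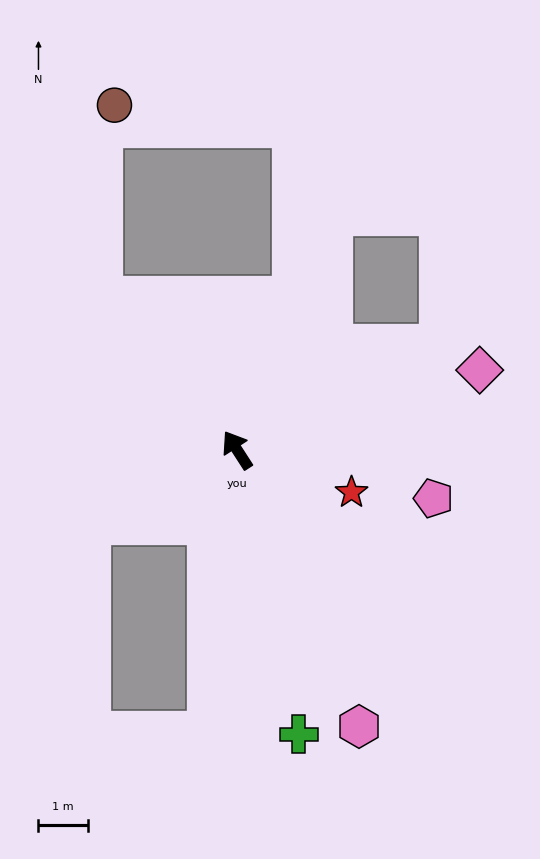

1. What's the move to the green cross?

turn left 159°, forward 5.9 m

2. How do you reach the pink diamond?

turn right 105°, forward 5.2 m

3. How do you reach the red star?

turn right 143°, forward 2.5 m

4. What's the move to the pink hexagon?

turn left 171°, forward 6.2 m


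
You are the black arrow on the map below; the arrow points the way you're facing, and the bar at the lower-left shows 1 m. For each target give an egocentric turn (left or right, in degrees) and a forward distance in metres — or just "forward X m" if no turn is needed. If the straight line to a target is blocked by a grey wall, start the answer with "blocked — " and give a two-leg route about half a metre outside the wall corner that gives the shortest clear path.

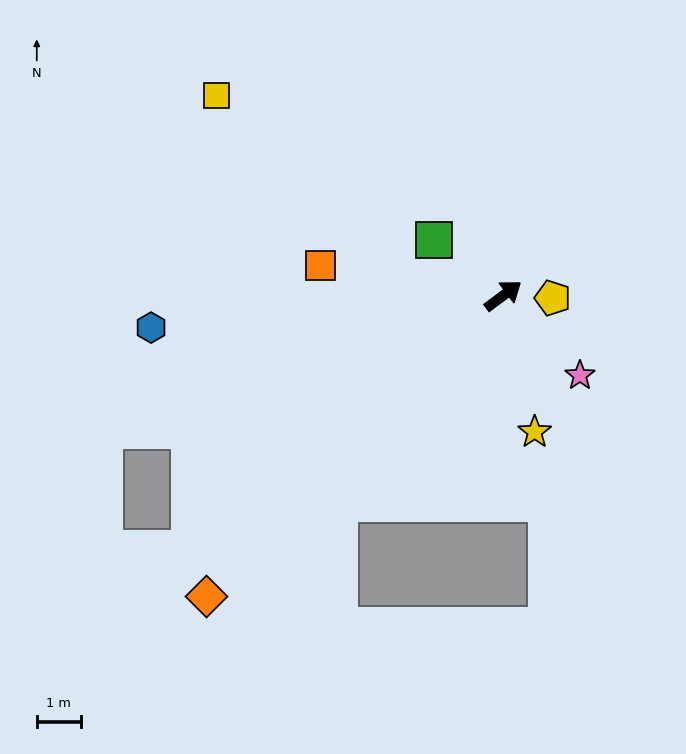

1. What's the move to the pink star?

turn right 83°, forward 2.5 m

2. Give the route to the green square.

turn left 104°, forward 2.0 m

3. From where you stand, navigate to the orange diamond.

turn right 171°, forward 9.6 m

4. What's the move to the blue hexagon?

turn left 148°, forward 8.0 m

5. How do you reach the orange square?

turn left 134°, forward 4.2 m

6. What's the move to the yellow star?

turn right 114°, forward 3.2 m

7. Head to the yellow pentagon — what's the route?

turn right 40°, forward 1.1 m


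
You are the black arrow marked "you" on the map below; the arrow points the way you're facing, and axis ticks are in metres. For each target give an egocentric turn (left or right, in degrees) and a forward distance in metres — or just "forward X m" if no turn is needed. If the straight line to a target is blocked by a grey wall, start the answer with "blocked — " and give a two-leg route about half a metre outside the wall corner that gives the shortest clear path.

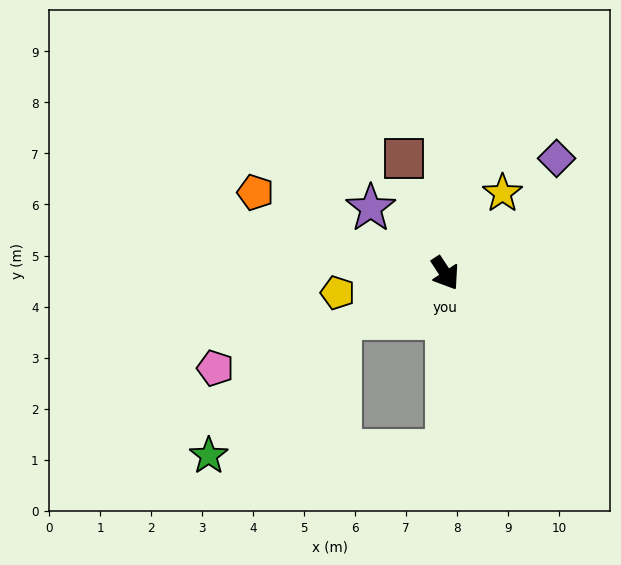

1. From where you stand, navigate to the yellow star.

turn left 111°, forward 1.9 m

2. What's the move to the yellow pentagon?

turn right 113°, forward 2.1 m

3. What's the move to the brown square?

turn left 166°, forward 2.4 m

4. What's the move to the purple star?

turn right 164°, forward 1.9 m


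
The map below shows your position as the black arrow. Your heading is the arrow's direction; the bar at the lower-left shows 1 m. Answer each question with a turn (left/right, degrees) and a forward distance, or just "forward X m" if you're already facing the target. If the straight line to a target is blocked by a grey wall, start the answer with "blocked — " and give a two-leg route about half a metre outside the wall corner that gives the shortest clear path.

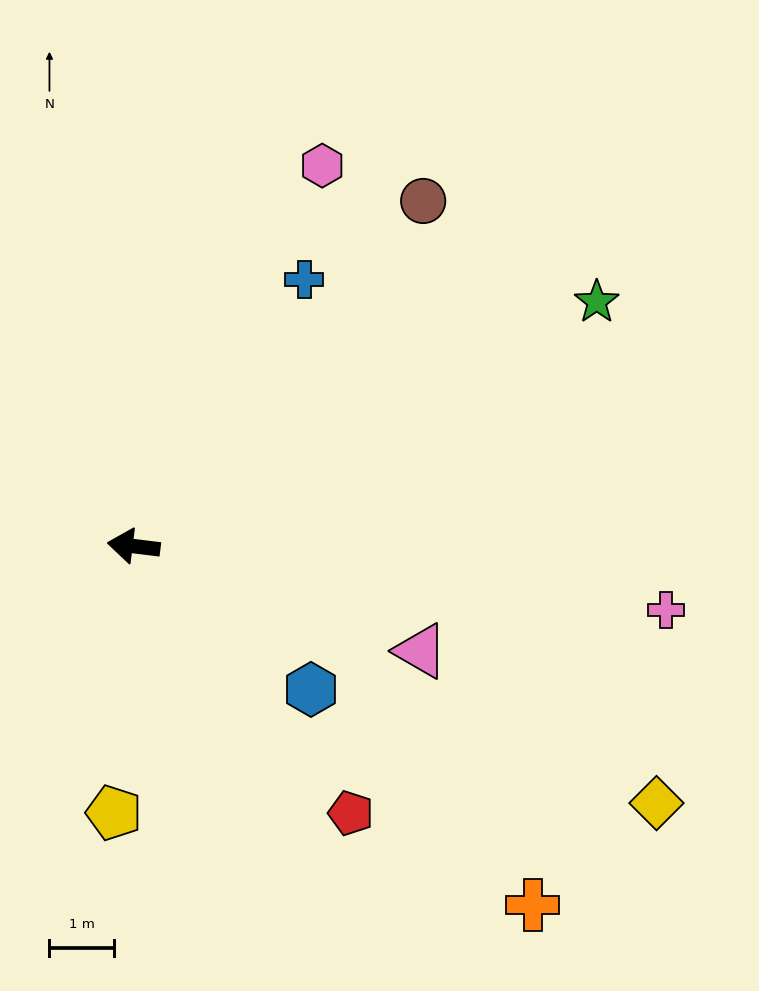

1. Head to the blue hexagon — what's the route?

turn left 148°, forward 3.5 m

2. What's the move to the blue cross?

turn right 116°, forward 4.9 m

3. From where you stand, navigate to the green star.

turn right 145°, forward 8.1 m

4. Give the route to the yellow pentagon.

turn left 93°, forward 4.1 m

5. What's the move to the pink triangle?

turn left 167°, forward 4.7 m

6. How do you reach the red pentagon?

turn left 136°, forward 5.3 m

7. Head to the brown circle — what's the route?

turn right 123°, forward 7.0 m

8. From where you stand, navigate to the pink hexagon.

turn right 109°, forward 6.6 m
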